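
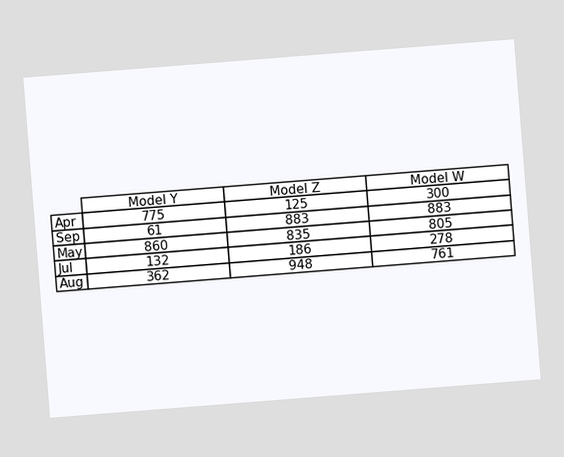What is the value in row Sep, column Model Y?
61

The chart is tilted about 4° counter-clockwise. The (Sep, Model Y) cell reads 61.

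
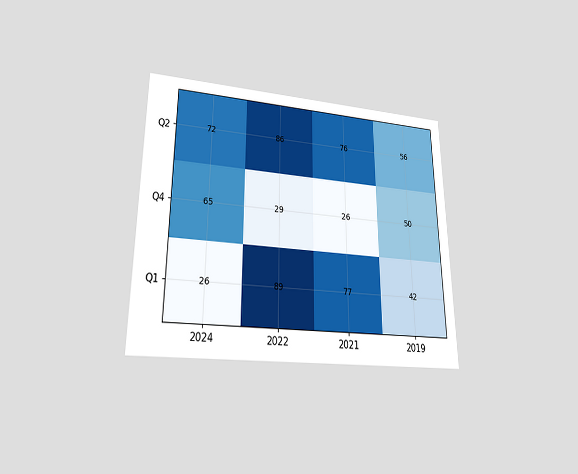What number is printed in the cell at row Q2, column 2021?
The chart is viewed at a slight angle. The (Q2, 2021) cell reads 76.

76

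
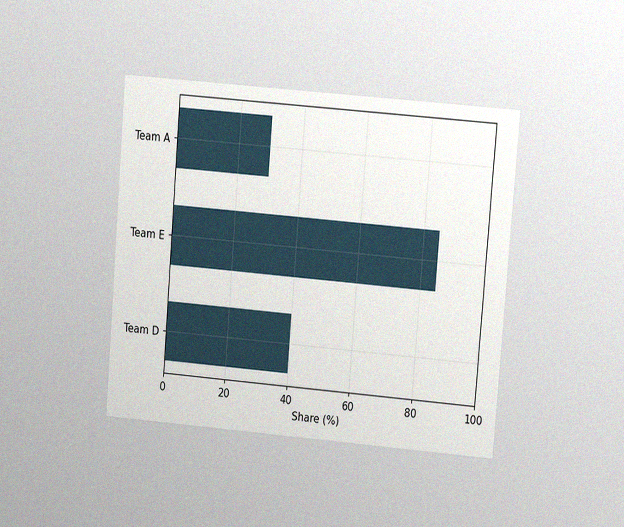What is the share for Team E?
The chart is tilted about 5° clockwise and viewed at a slight angle, with some photo noise. Reading along the chart's x-axis, the Team E bar reaches 85%.

85%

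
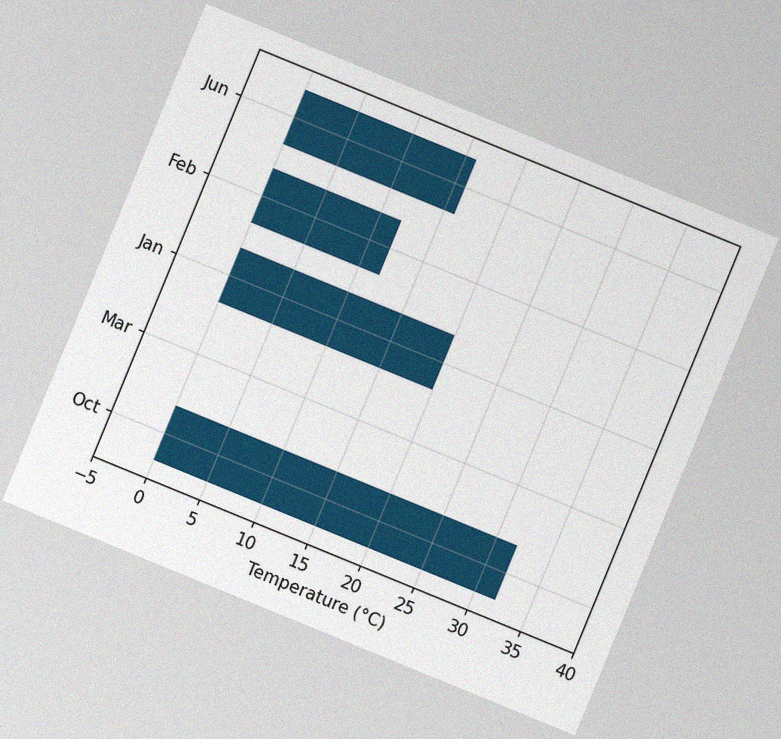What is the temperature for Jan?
20°C

The chart is tilted about 22° clockwise, with some photo noise. Reading along the chart's x-axis, the Jan bar reaches 20°C.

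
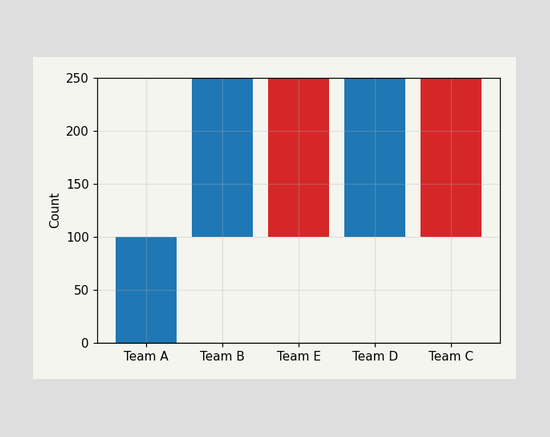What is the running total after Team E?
After Team E the running total reaches 100.

100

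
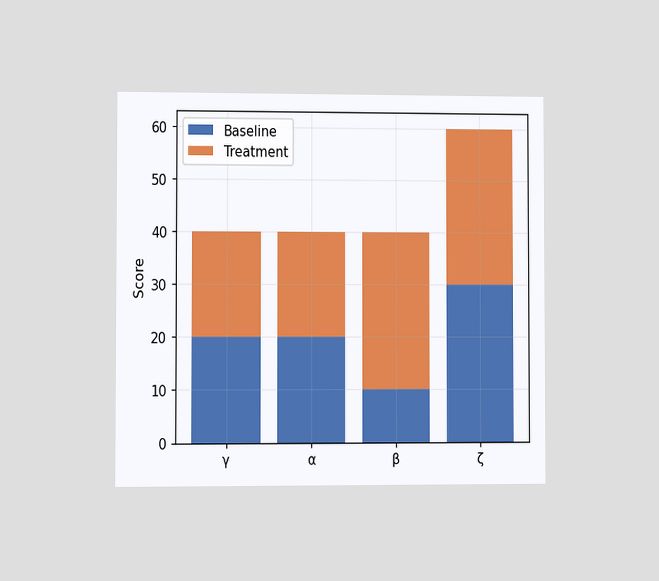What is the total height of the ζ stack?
60

The chart is viewed at a slight angle. The ζ stack's top reaches 60 on the y-axis.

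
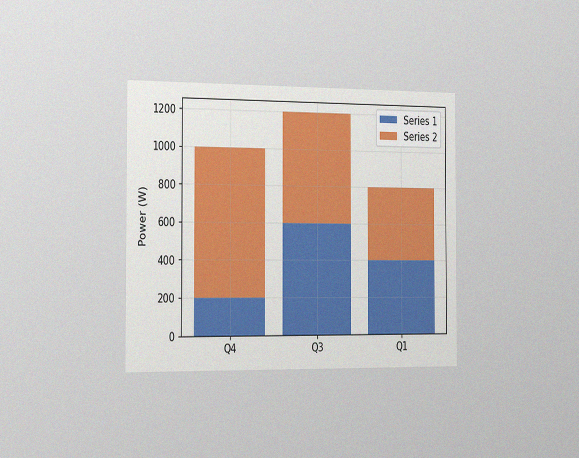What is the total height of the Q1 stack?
800W

The chart is viewed slightly from the left, with some photo noise. The Q1 stack's top reaches 800W on the y-axis.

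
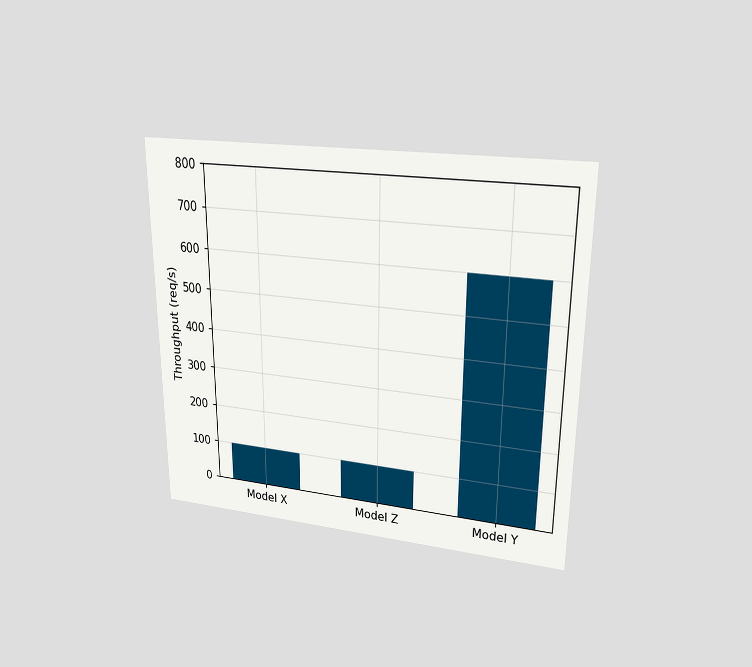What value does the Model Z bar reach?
100req/s

The chart is viewed at a slight angle. Reading along the chart's y-axis, the Model Z bar reaches 100req/s.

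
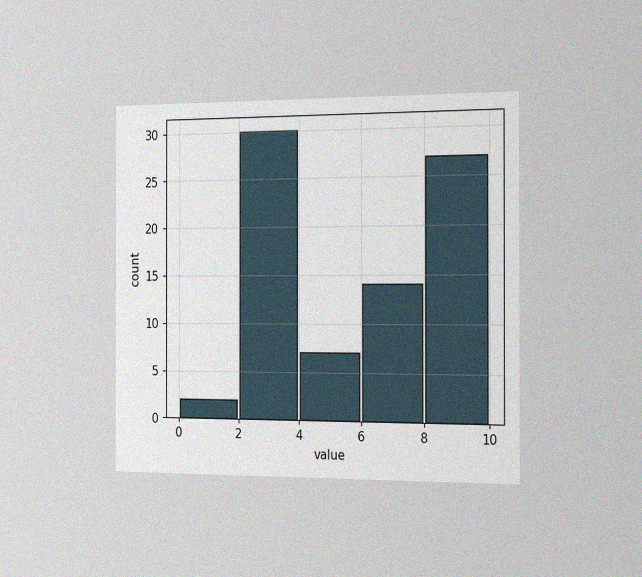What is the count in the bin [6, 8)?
14

The chart is viewed slightly from the right, with some photo noise. The [6, 8) bin has height 14.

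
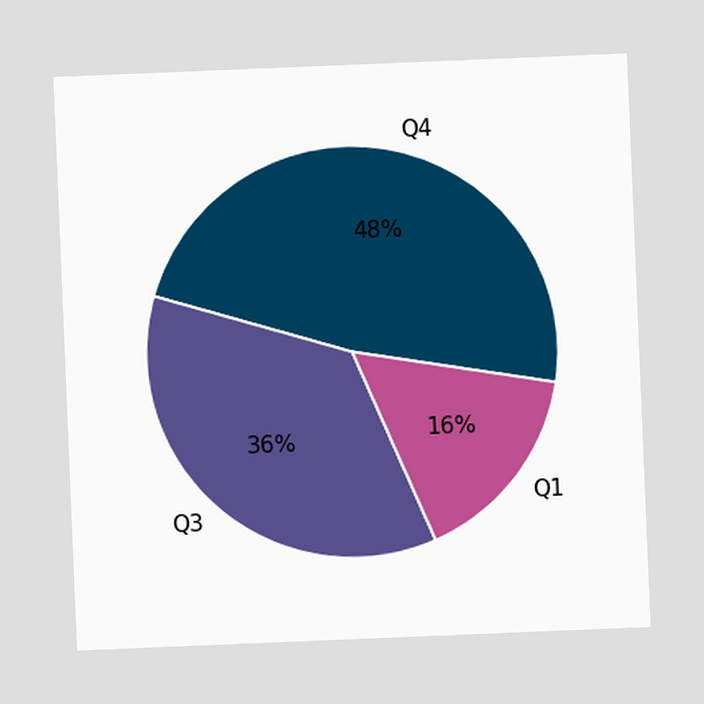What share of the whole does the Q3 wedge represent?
The chart is tilted about 2° counter-clockwise. The Q3 slice takes up 36% of the pie.

36%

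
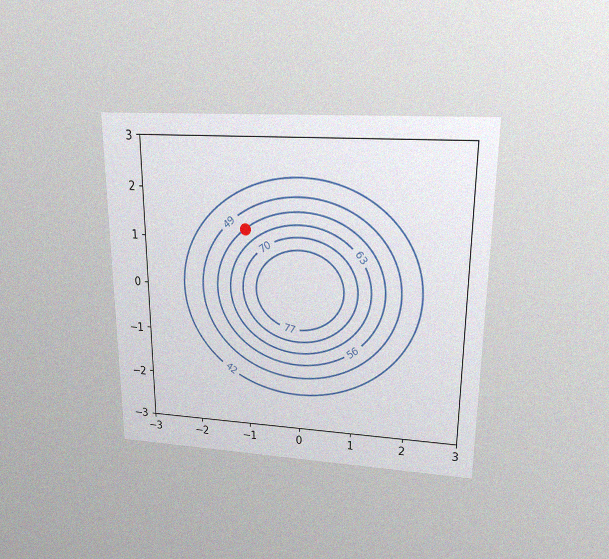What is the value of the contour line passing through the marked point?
56

The chart is viewed slightly from above, with some photo noise. The marked point sits on the contour labelled 56.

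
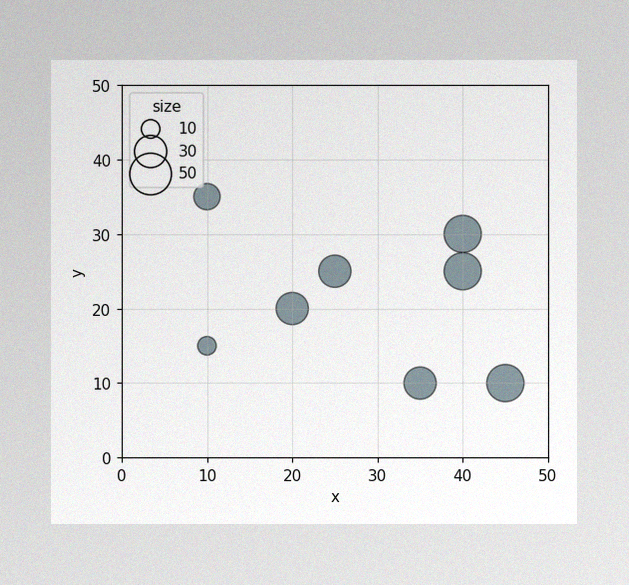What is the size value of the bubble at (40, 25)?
40

The image has some photo noise and uneven lighting. Matching the bubble at (40, 25) against the size legend gives 40.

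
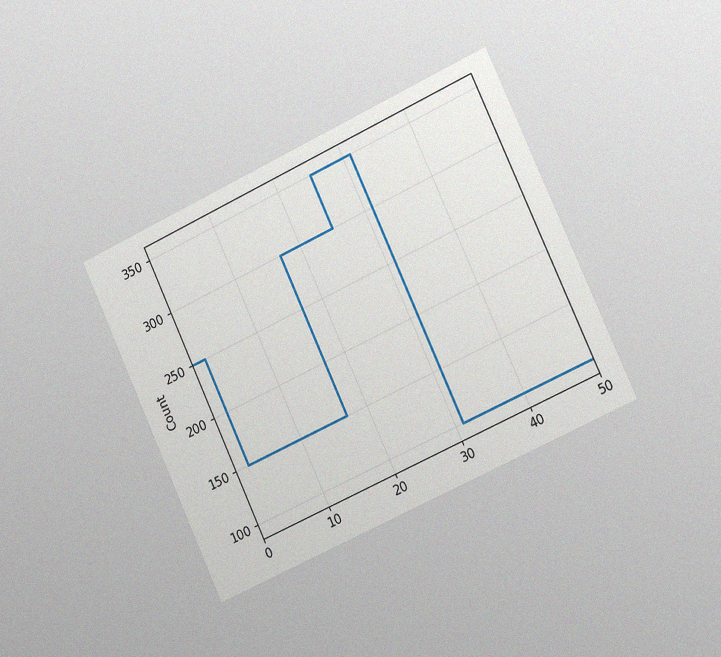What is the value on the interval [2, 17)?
The chart is tilted about 25° counter-clockwise and viewed slightly from the right, with some photo noise. On [2, 17) the step sits at 150.

150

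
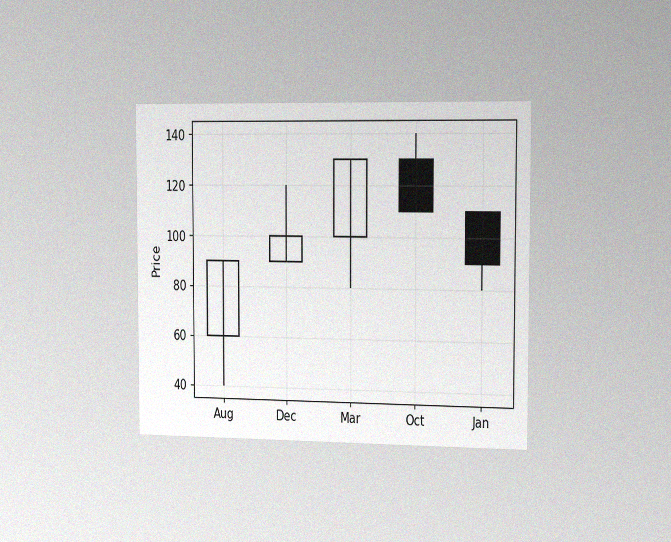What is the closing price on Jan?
The chart is viewed slightly from the right, with some photo noise. The Jan candle closes at 90.

90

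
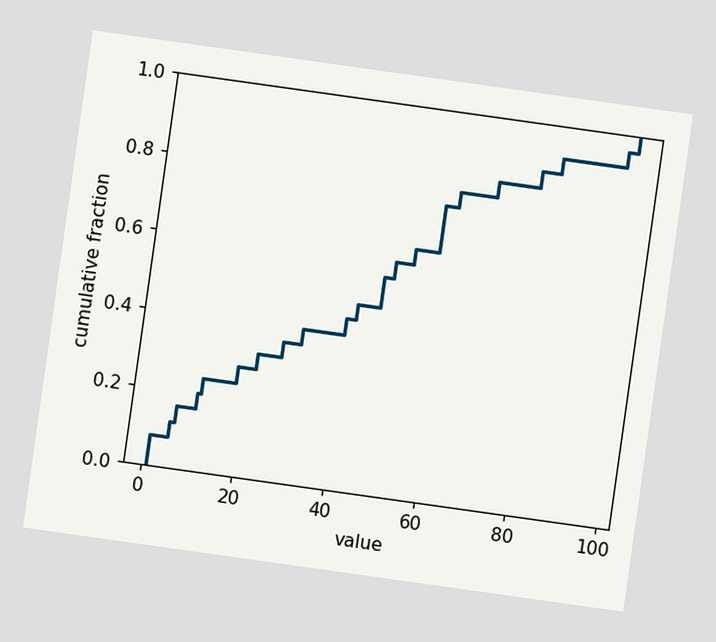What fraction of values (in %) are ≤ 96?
96%

The chart is tilted about 8° clockwise. At x=96 the ECDF step is at 96%.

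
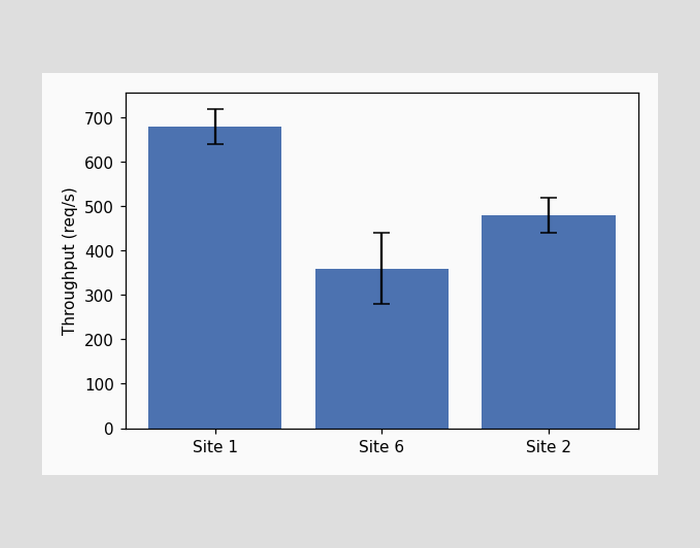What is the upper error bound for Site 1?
The Site 1 bar's upper whisker reaches 720req/s.

720req/s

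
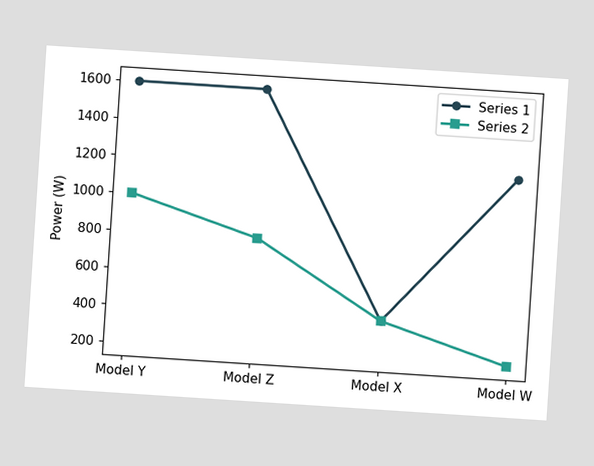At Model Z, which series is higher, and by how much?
The chart is tilted about 4° clockwise. At Model Z, Series 1 sits above the other line by 800W.

Series 1, by 800W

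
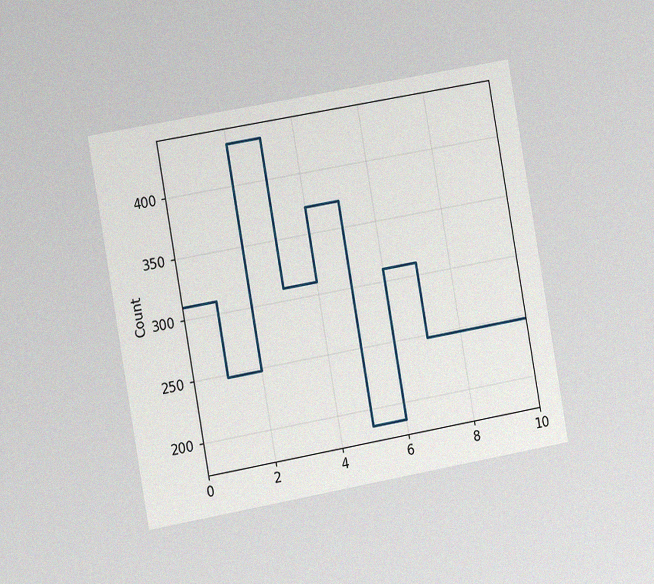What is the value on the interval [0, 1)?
The chart is tilted about 10° counter-clockwise and viewed slightly from the left, with some photo noise. On [0, 1) the step sits at 310.

310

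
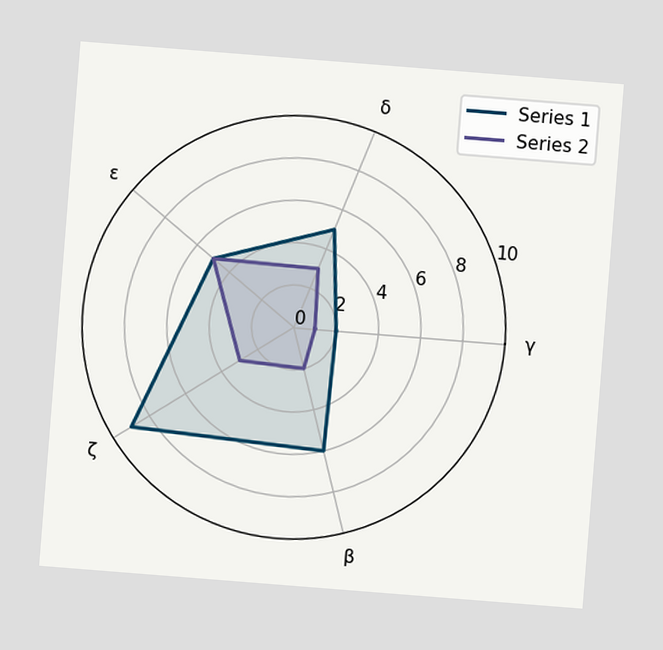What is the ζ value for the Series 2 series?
The chart is tilted about 5° clockwise. On the ζ axis, Series 2 reaches 3.

3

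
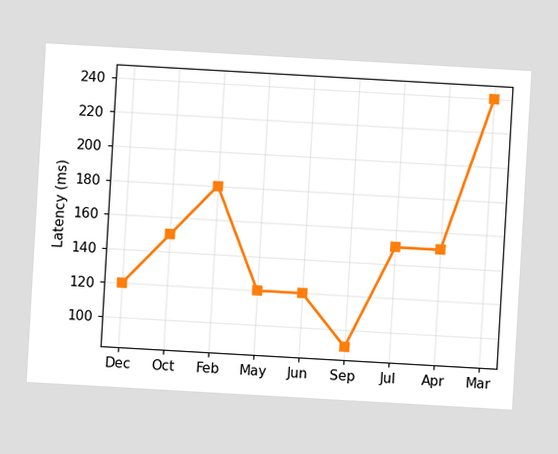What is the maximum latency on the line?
240ms

The chart is tilted about 3° clockwise. The highest point is at Mar, and reading across to the y-axis gives 240ms.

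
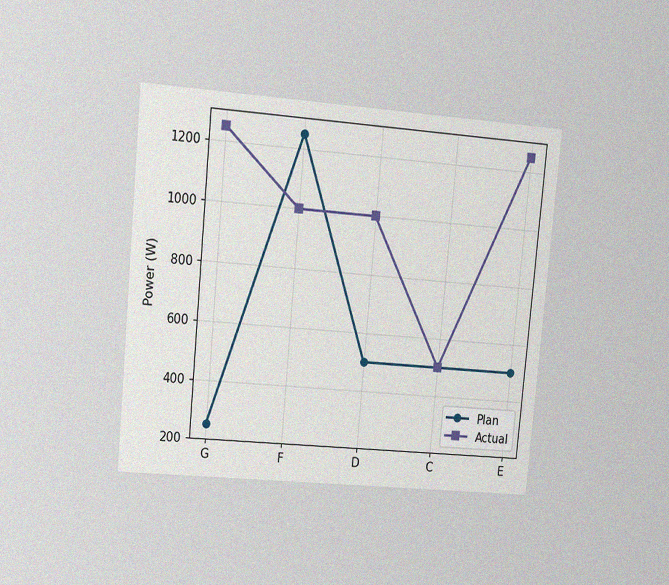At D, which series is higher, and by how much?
The chart is tilted about 5° clockwise and viewed at a slight angle, with some photo noise. At D, Actual sits above the other line by 500W.

Actual, by 500W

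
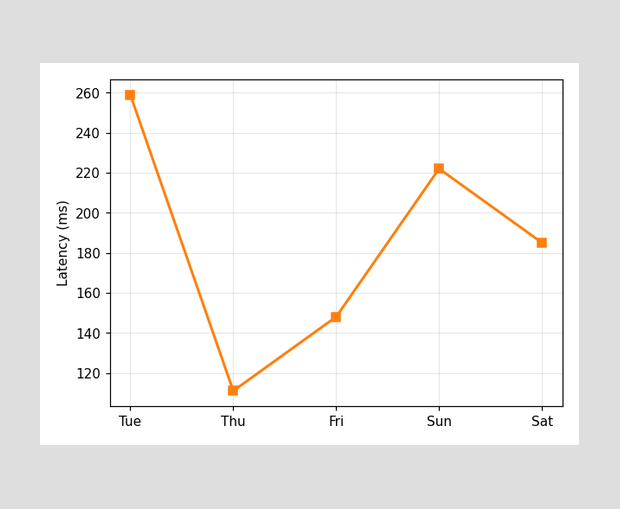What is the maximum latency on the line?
259ms

The highest point is at Tue, and reading across to the y-axis gives 259ms.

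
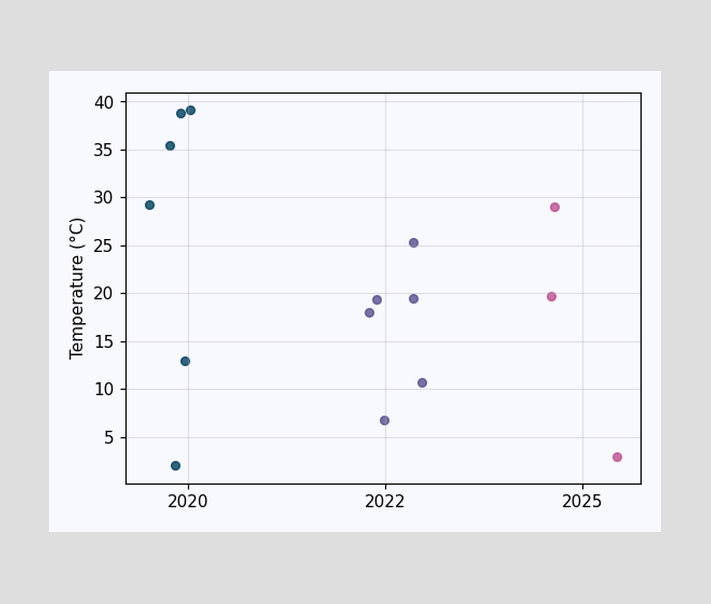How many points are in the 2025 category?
3

Counting the markers in the 2025 column gives 3.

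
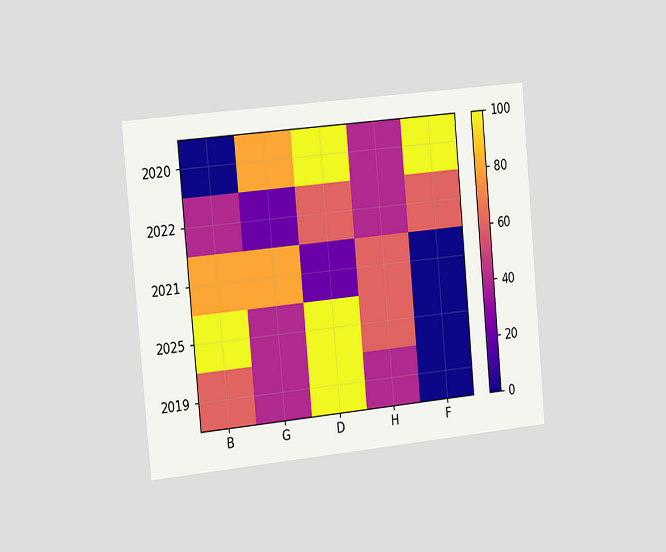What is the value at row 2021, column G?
The chart is tilted about 5° counter-clockwise and viewed slightly from the left. Matching cell (2021, G) against the colorbar gives 80.

80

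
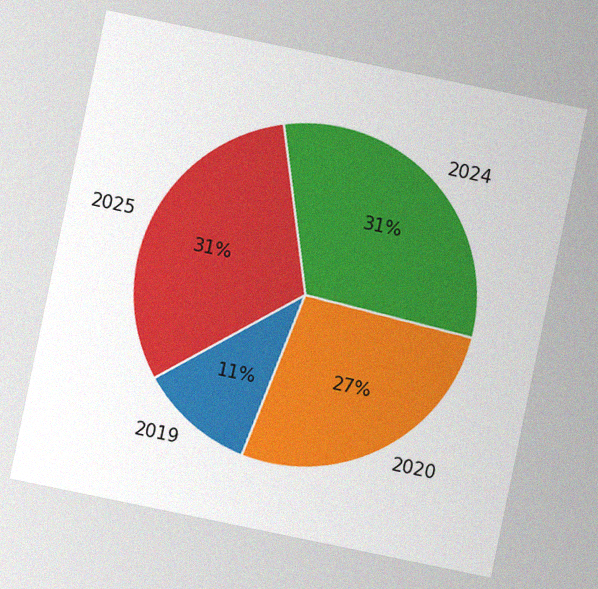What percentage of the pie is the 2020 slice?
The chart is tilted about 12° clockwise, with some photo noise. The 2020 slice takes up 27% of the pie.

27%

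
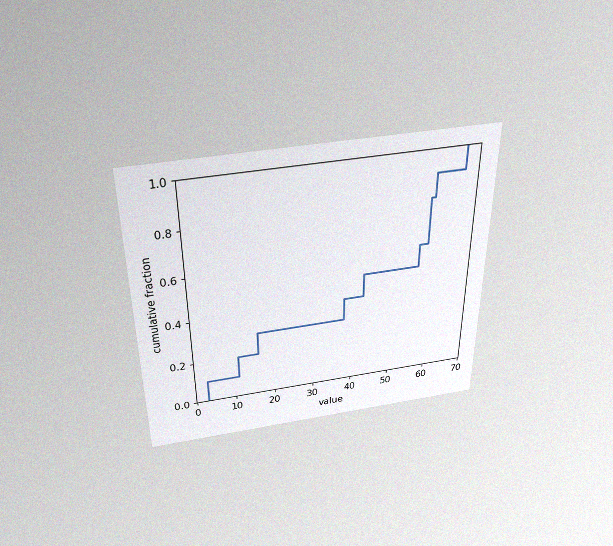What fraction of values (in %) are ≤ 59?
80%

The chart is viewed slightly from above, with some photo noise. At x=59 the ECDF step is at 80%.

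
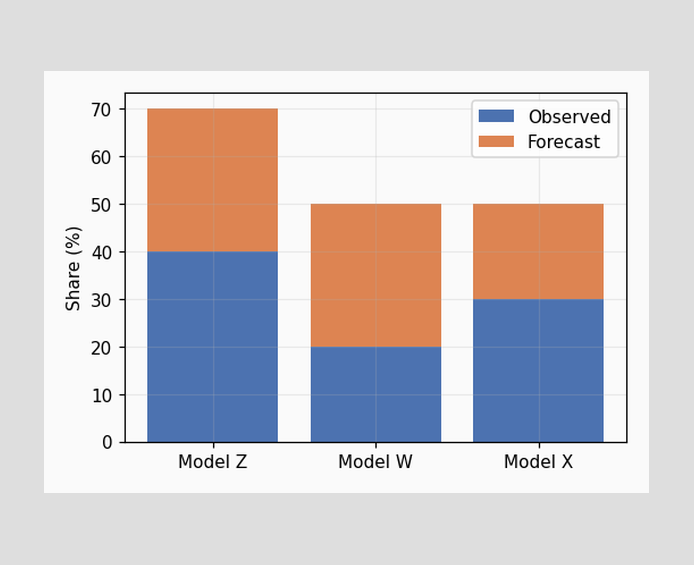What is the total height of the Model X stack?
The Model X stack's top reaches 50% on the y-axis.

50%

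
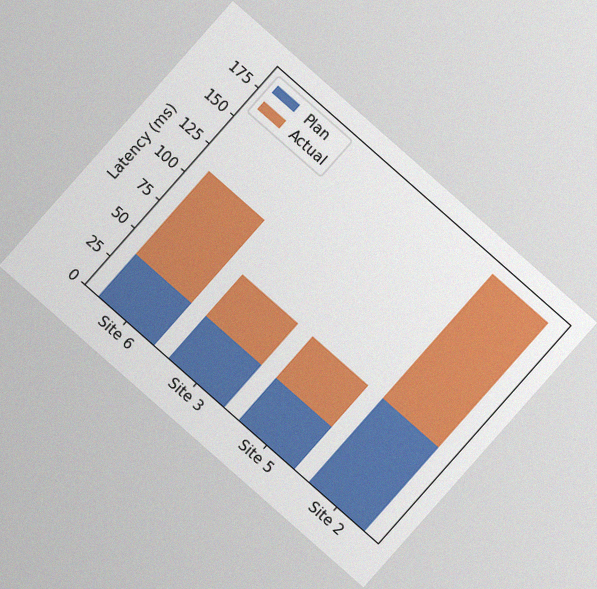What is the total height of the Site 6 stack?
111ms

The chart is tilted about 41° clockwise, with some photo noise. The Site 6 stack's top reaches 111ms on the y-axis.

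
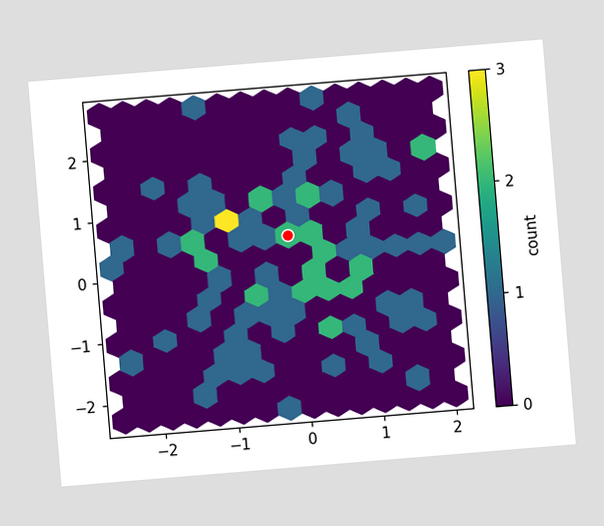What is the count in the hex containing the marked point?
2

The chart is tilted about 5° counter-clockwise. The marked hex reads 2 on the colorbar.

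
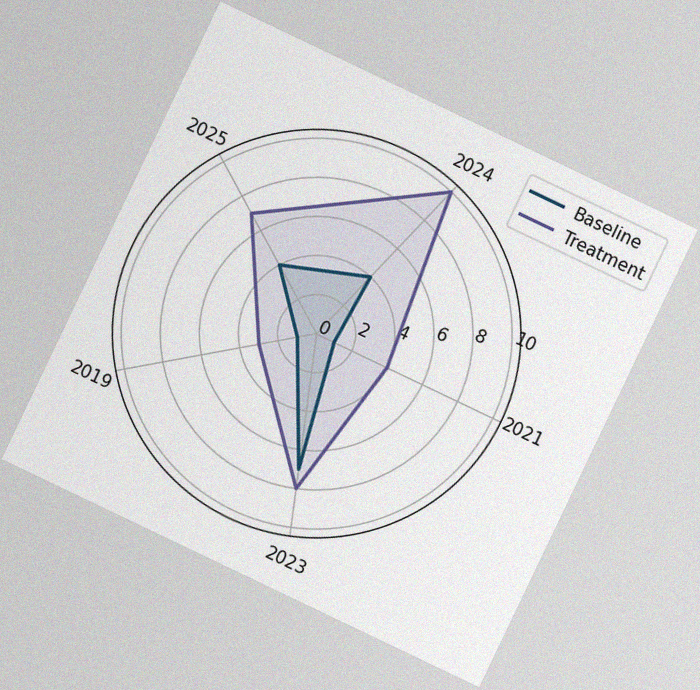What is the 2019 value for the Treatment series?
The chart is tilted about 26° clockwise, with some photo noise. On the 2019 axis, Treatment reaches 3.

3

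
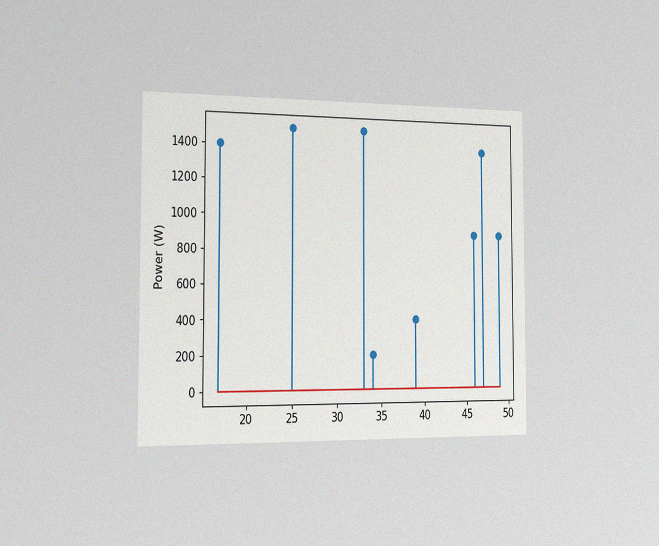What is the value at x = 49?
The chart is viewed slightly from the left, with some photo noise. The stem at x=49 reaches 900W.

900W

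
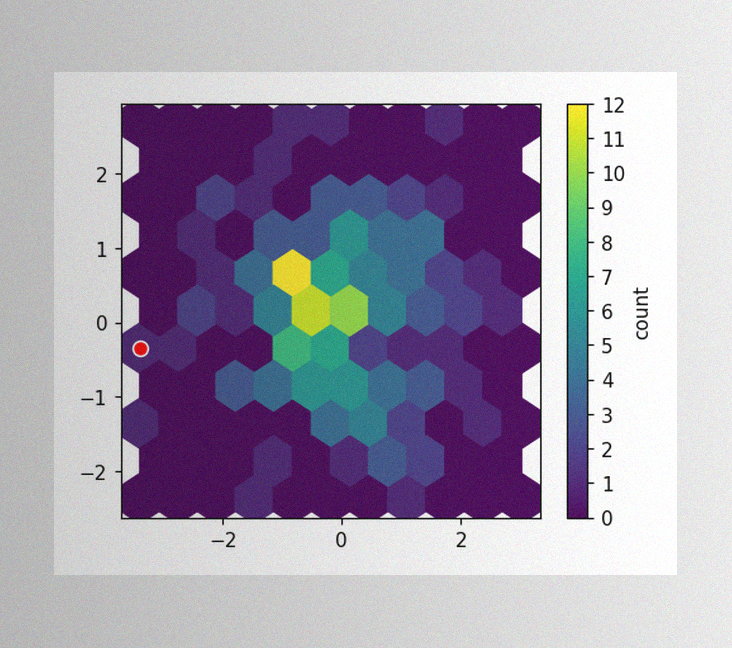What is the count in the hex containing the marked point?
The image has some photo noise and uneven lighting. The marked hex reads 1 on the colorbar.

1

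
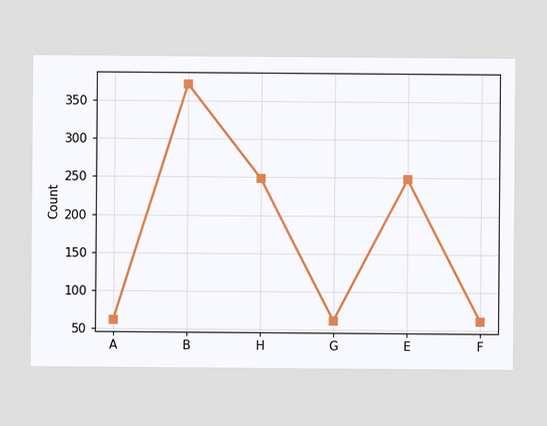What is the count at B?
372

At B, the line is at 372.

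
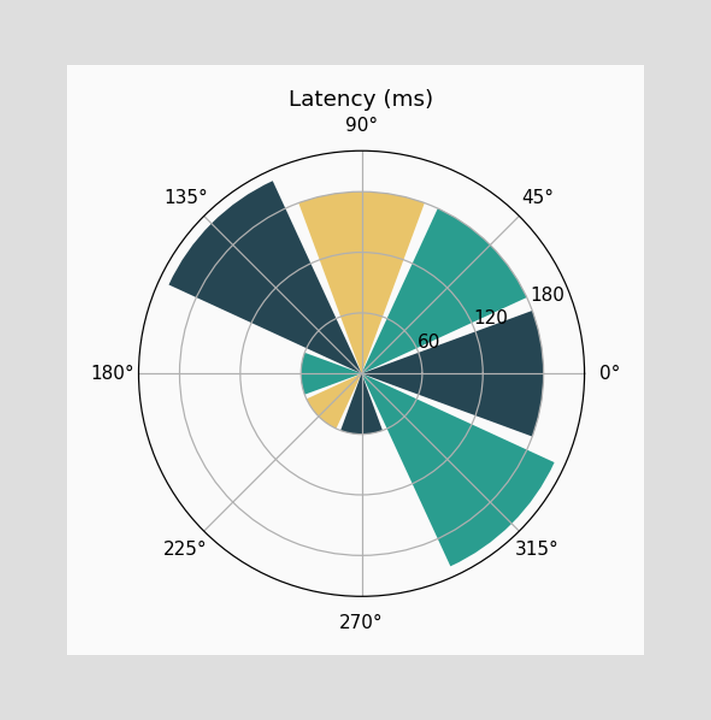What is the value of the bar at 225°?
60ms

The bar at 225° reaches 60ms on the radial axis.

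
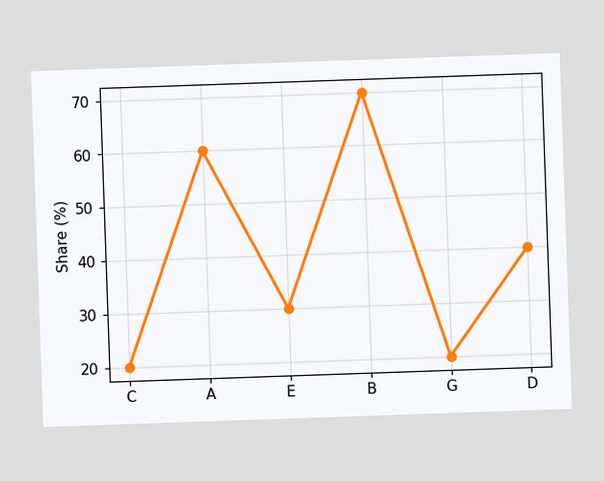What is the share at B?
At B, the line is at 70%.

70%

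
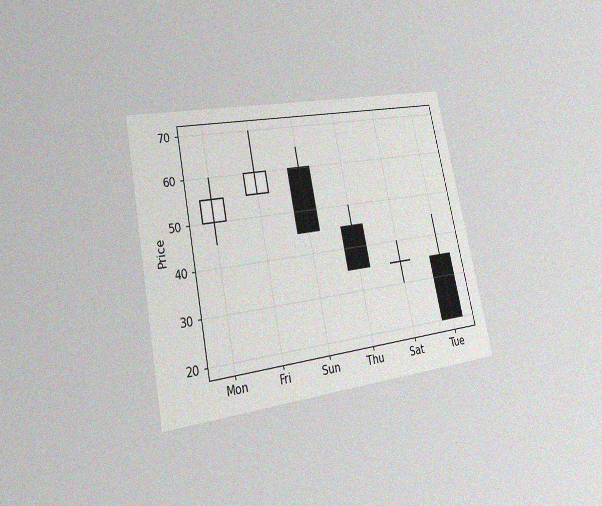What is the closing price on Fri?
The chart is tilted about 12° counter-clockwise and viewed at a slight angle, with some photo noise. The Fri candle closes at 60.

60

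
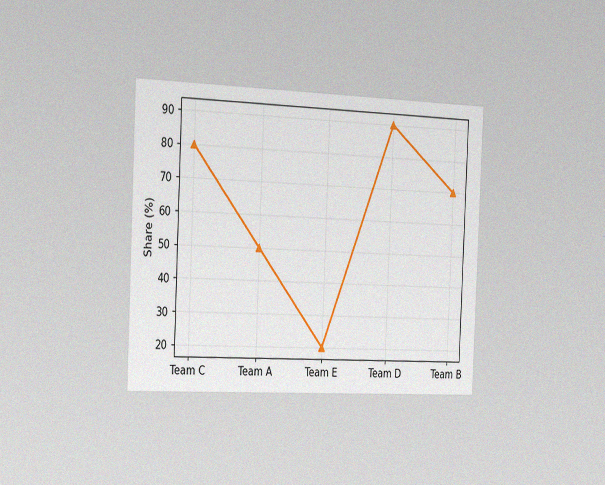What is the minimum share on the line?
20%

The chart is tilted about 2° clockwise and viewed slightly from the left, with some photo noise. The lowest point is at Team E, and reading across to the y-axis gives 20%.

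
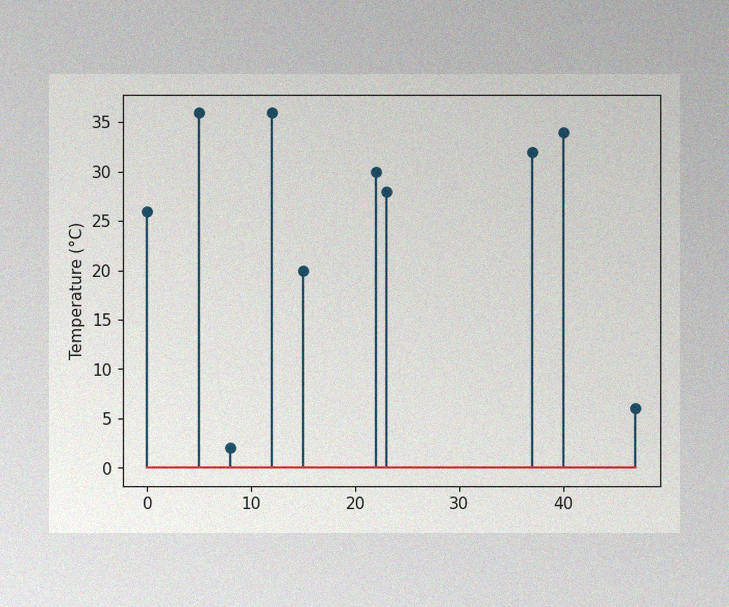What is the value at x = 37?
32°C

The image has some photo noise and uneven lighting. The stem at x=37 reaches 32°C.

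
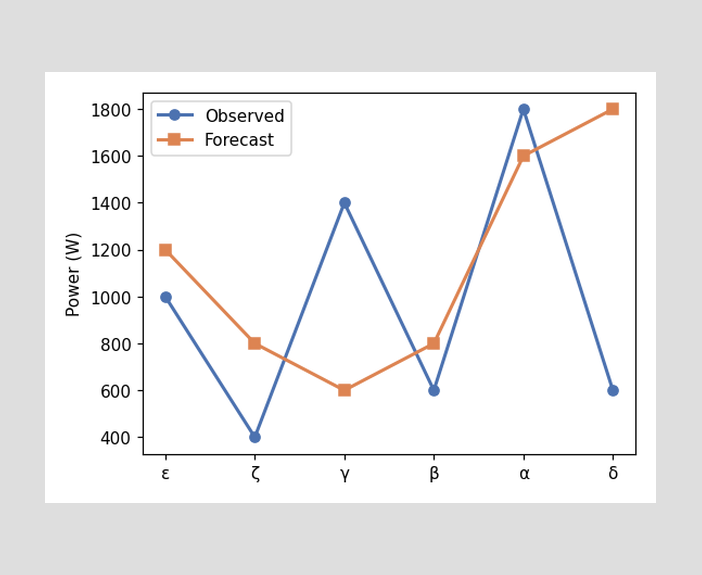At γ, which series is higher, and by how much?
Observed, by 800W

At γ, Observed sits above the other line by 800W.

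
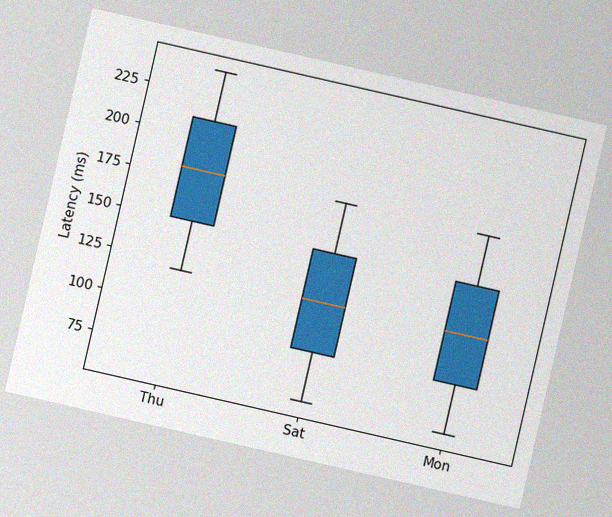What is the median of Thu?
180ms

The chart is tilted about 13° clockwise, with some photo noise. The median line in the Thu box sits at 180ms.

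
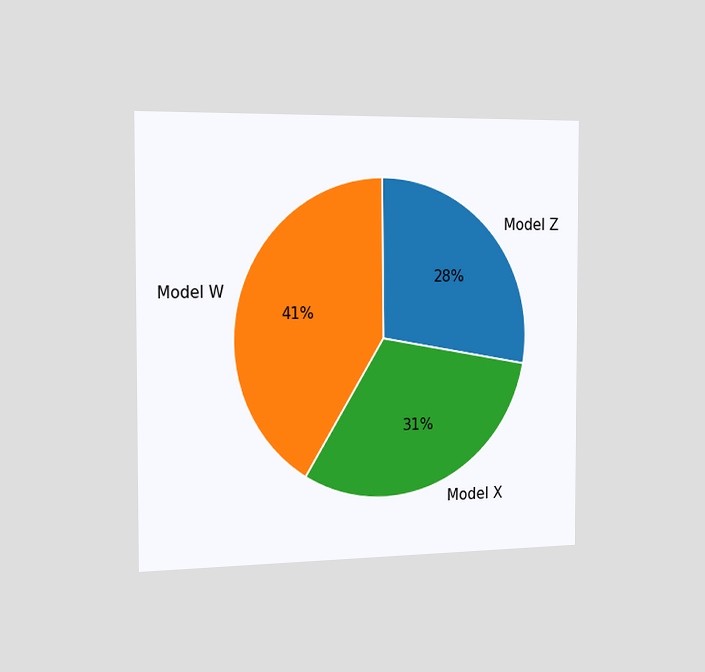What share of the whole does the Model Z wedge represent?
The chart is viewed slightly from the left. The Model Z slice takes up 28% of the pie.

28%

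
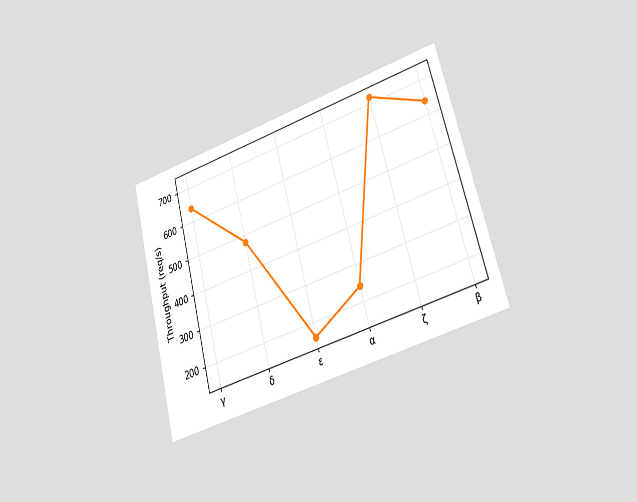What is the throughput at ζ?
The chart is tilted about 15° counter-clockwise and viewed slightly from the right. At ζ, the line is at 720req/s.

720req/s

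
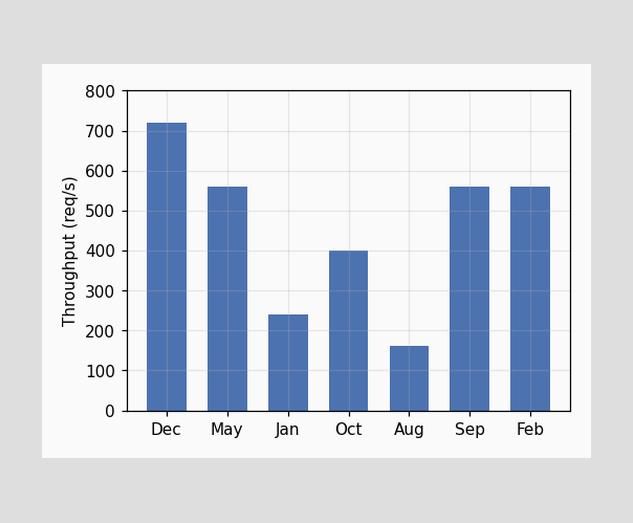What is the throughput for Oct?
Reading along the chart's y-axis, the Oct bar reaches 400req/s.

400req/s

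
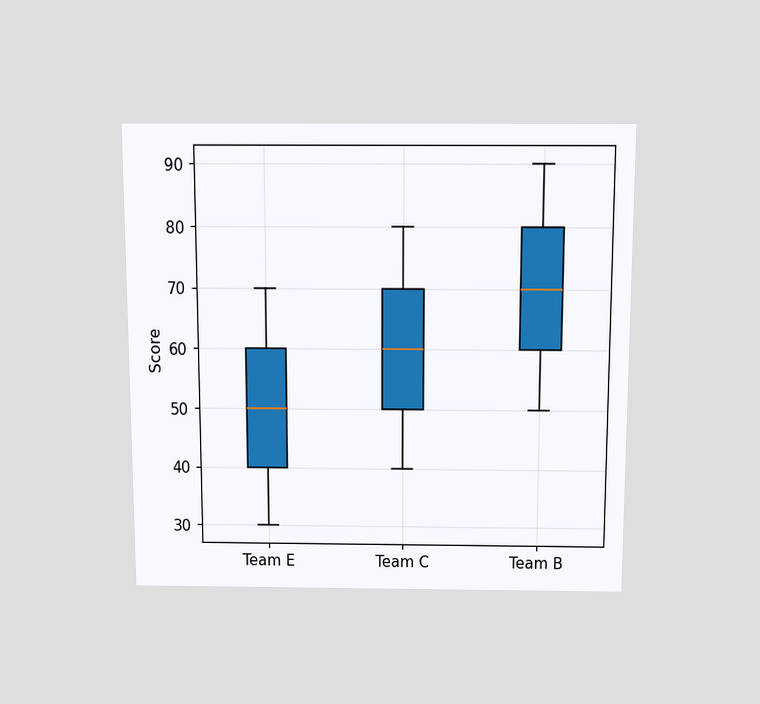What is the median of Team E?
The chart is viewed slightly from above. The median line in the Team E box sits at 50.

50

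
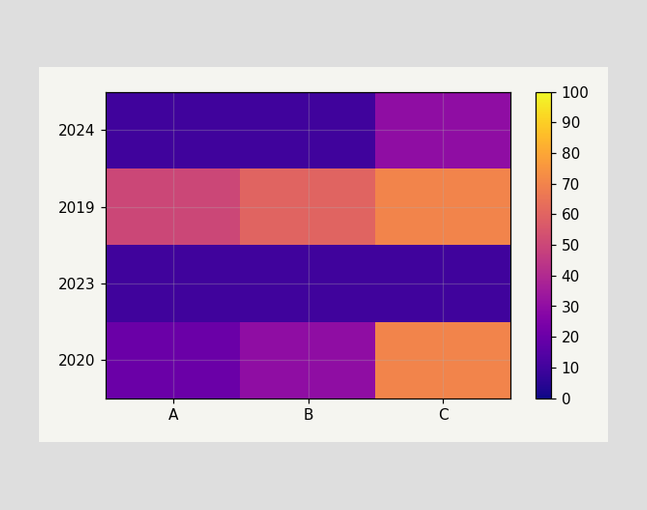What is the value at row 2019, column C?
Matching cell (2019, C) against the colorbar gives 70.

70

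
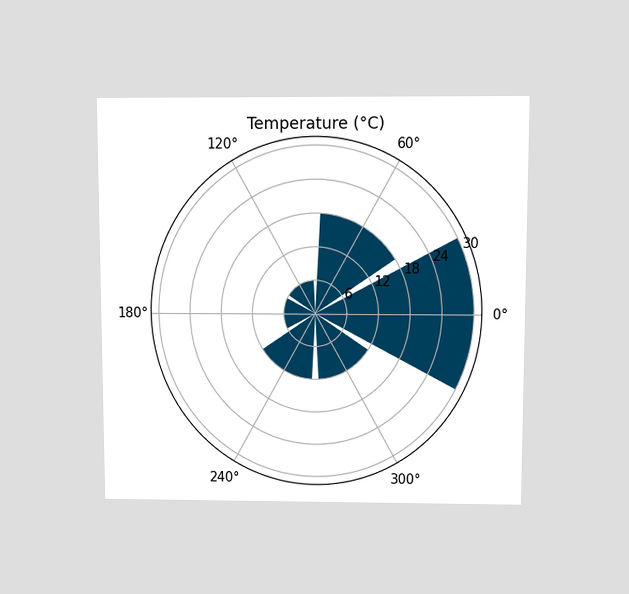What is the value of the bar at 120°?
6°C

The chart is viewed slightly from above. The bar at 120° reaches 6°C on the radial axis.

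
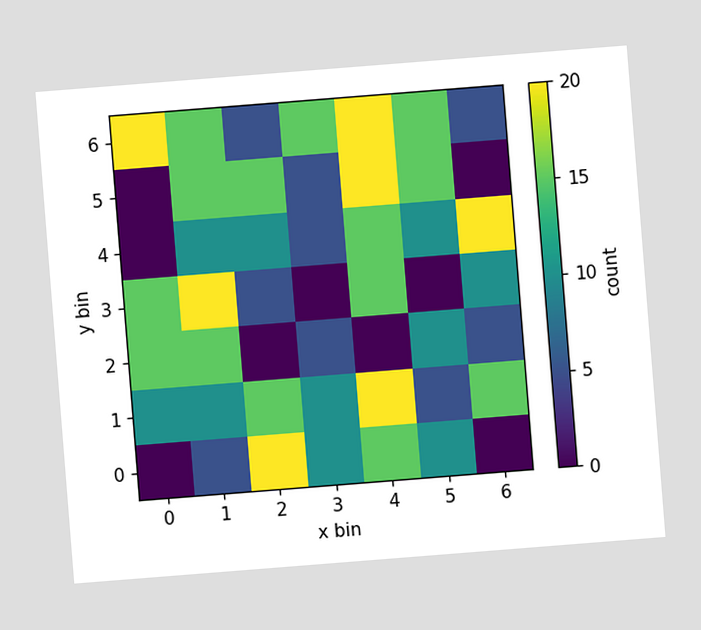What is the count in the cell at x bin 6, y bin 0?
The chart is tilted about 5° counter-clockwise. Matching the cell (6, 0) against the colorbar gives 0.

0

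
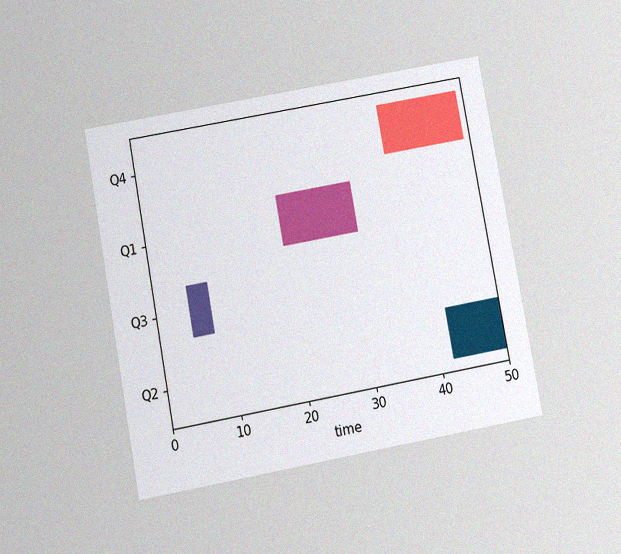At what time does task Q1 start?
The chart is tilted about 10° counter-clockwise and viewed slightly from below, with some photo noise. The Q1 bar begins at t=20.

20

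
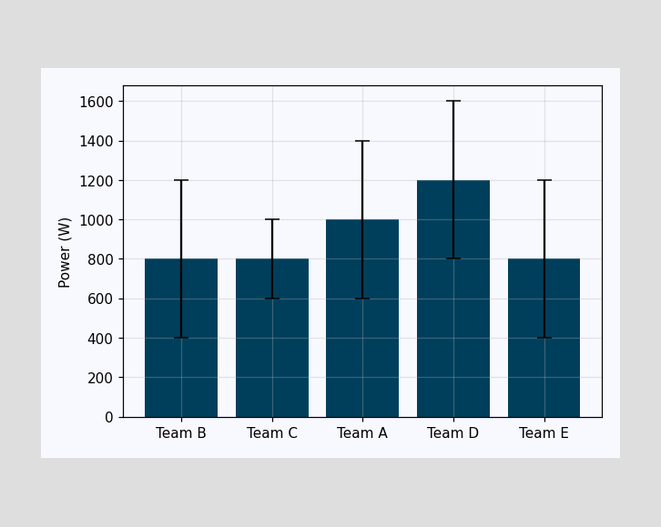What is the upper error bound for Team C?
1000W

The Team C bar's upper whisker reaches 1000W.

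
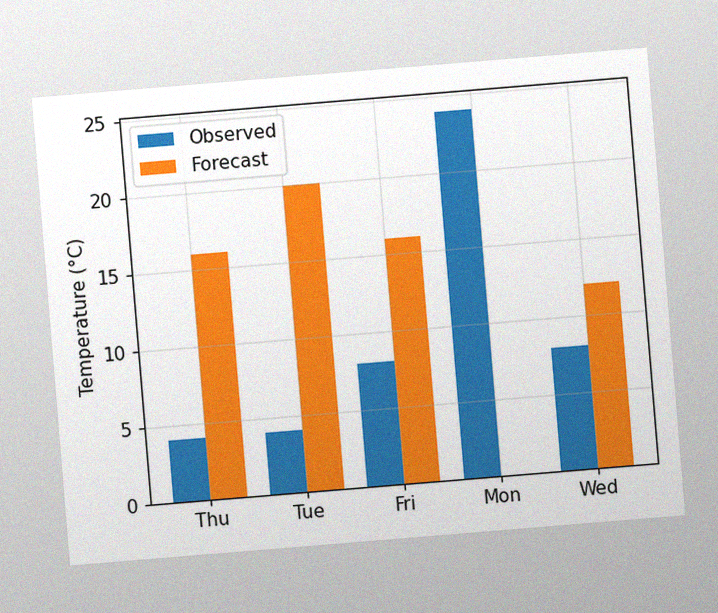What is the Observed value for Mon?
The chart is tilted about 5° counter-clockwise, with some photo noise. The Observed bar at Mon reaches 24°C on the y-axis.

24°C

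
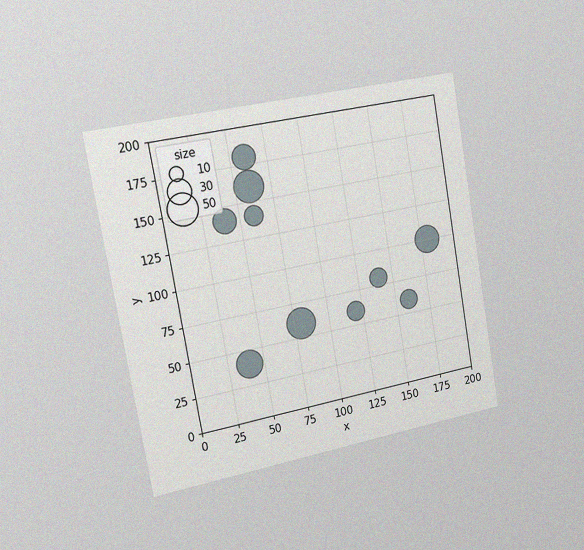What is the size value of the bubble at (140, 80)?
20

The chart is tilted about 10° counter-clockwise and viewed slightly from the left, with some photo noise. Matching the bubble at (140, 80) against the size legend gives 20.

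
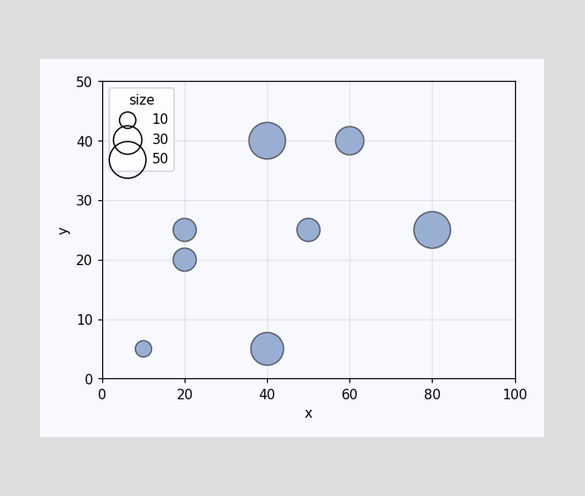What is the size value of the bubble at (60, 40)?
Matching the bubble at (60, 40) against the size legend gives 30.

30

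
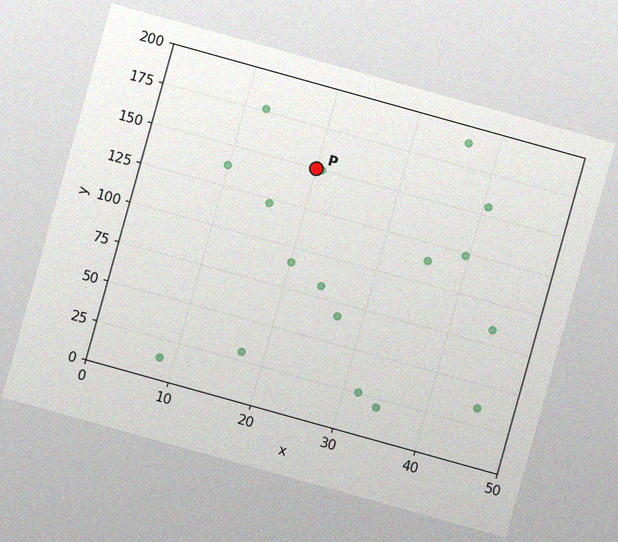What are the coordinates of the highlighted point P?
(20, 150)

The chart is tilted about 16° clockwise, with some photo noise. Following the gridlines from P to each axis, P sits at (20, 150).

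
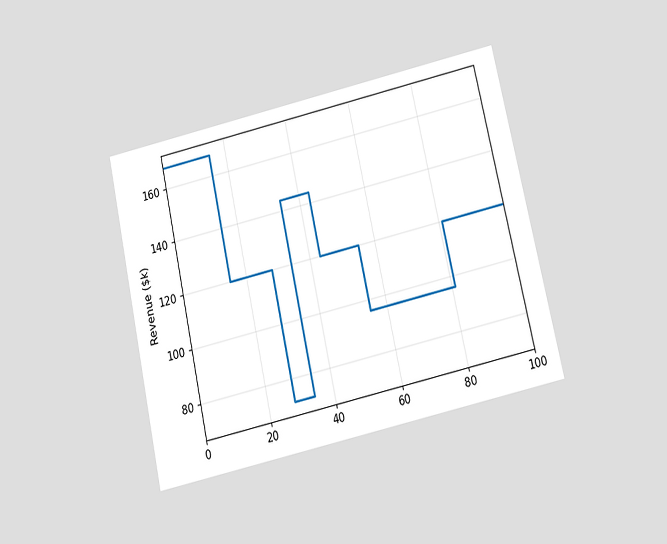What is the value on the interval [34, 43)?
The chart is tilted about 13° counter-clockwise and viewed slightly from below. On [34, 43) the step sits at $144k.

$144k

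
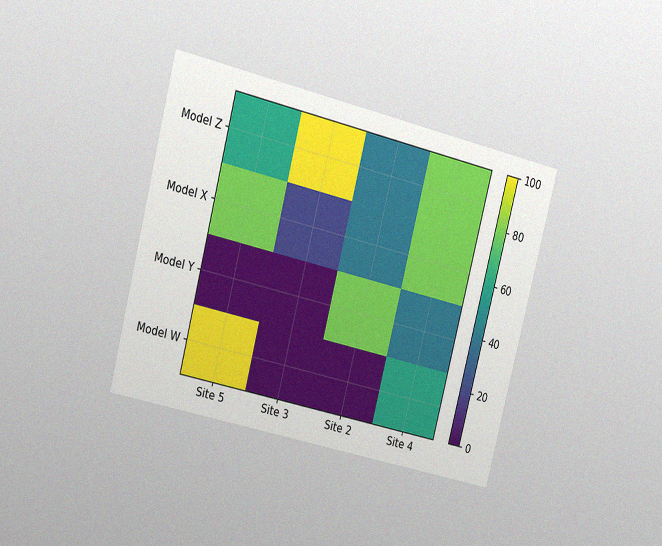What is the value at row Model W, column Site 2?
The chart is tilted about 14° clockwise and viewed slightly from the left, with some photo noise. Matching cell (Model W, Site 2) against the colorbar gives 0.

0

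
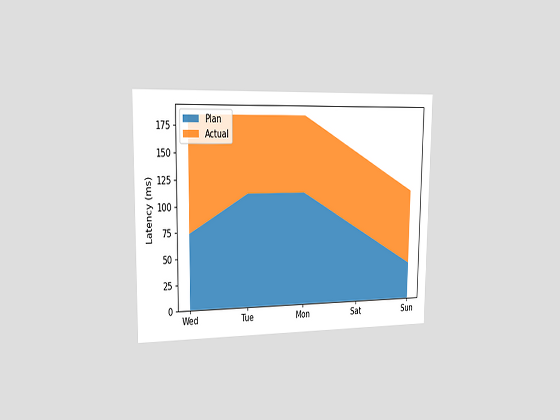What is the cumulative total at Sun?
111ms

The chart is viewed slightly from the left. The stacked total at Sun reaches 111ms.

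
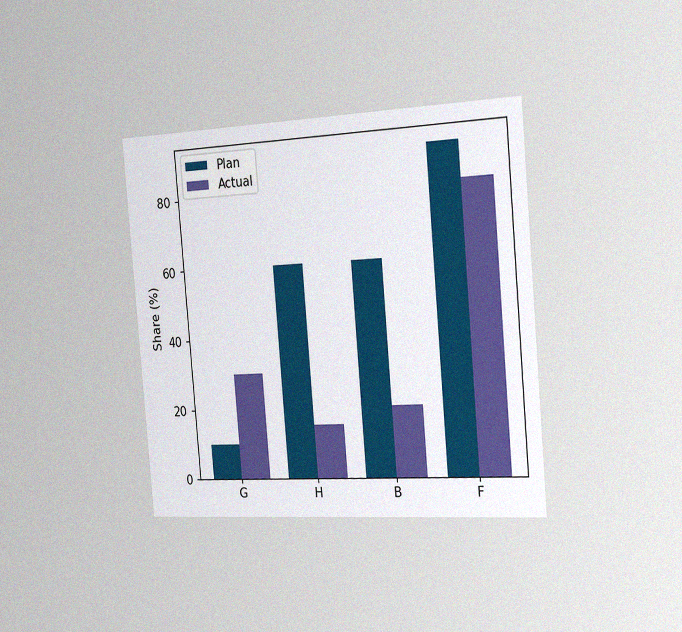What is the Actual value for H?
15%

The chart is tilted about 5° counter-clockwise and viewed slightly from the right, with some photo noise. The Actual bar at H reaches 15% on the y-axis.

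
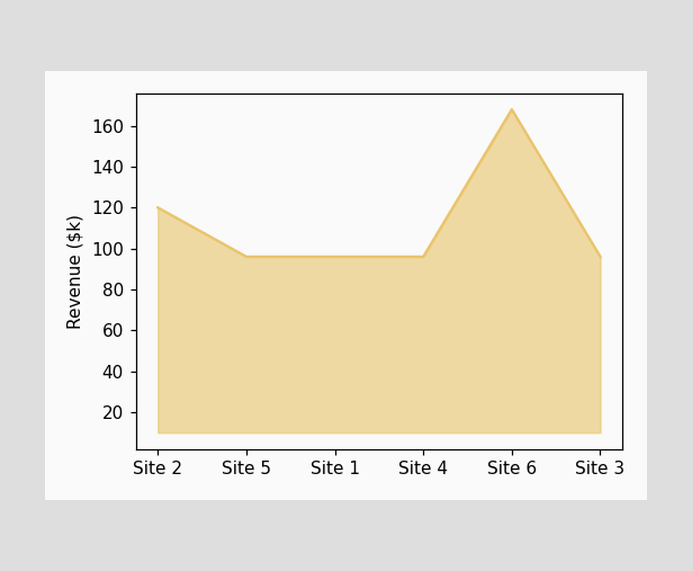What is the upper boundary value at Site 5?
$96k

At Site 5 the upper boundary is at $96k.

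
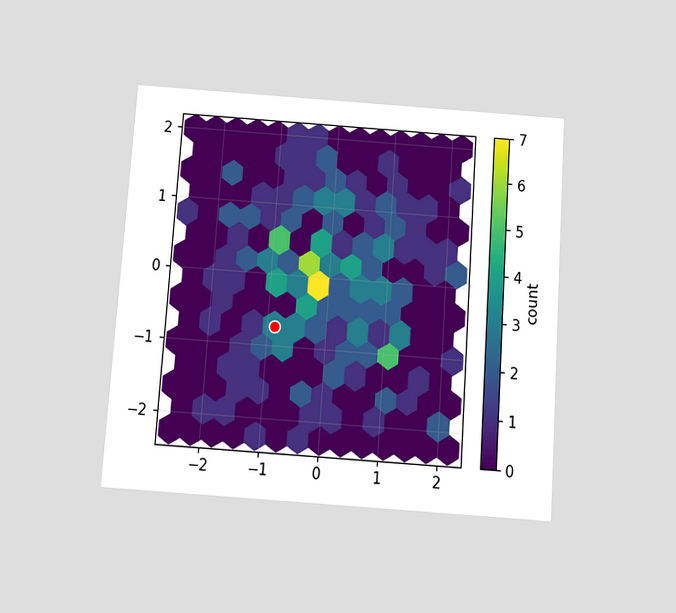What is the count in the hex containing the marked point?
The chart is tilted about 4° clockwise and viewed slightly from below. The marked hex reads 3 on the colorbar.

3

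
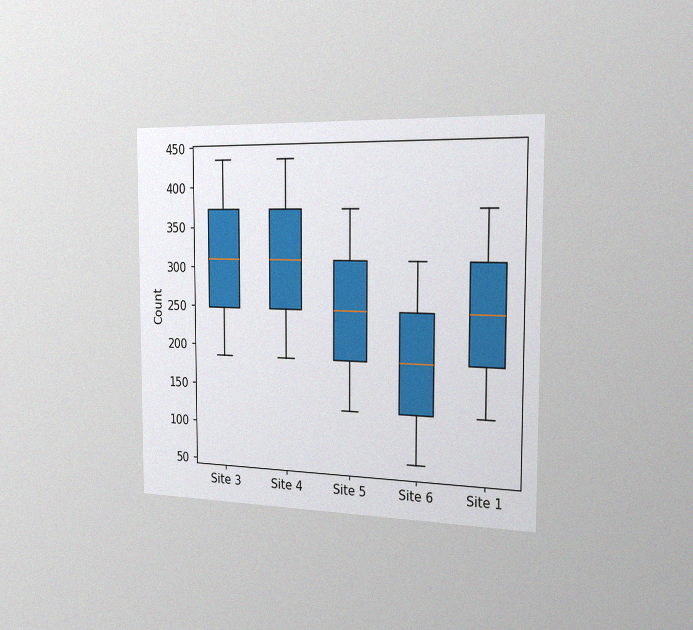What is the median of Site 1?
The chart is viewed slightly from the right, with some photo noise. The median line in the Site 1 box sits at 248.

248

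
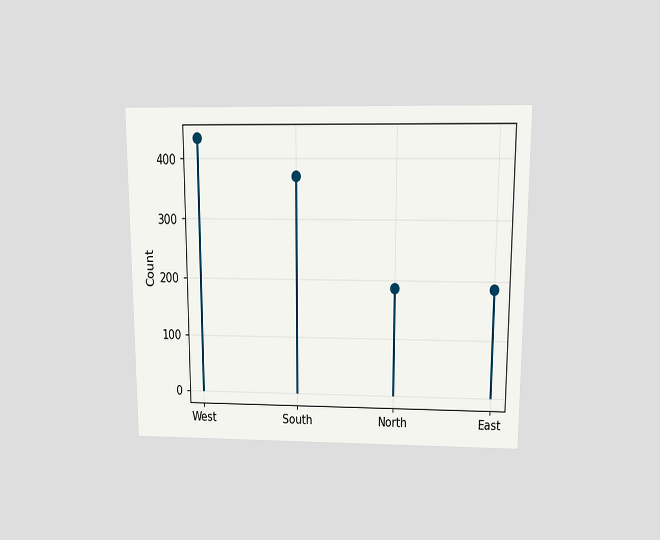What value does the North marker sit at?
The chart is viewed slightly from above. The North marker sits at 186.

186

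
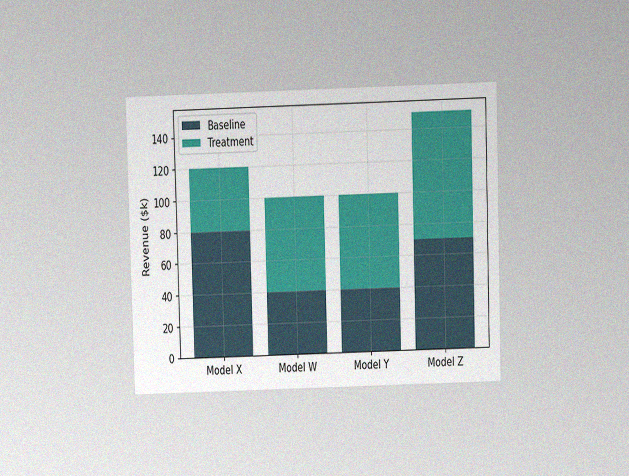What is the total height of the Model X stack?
$120k

The chart is viewed slightly from above, with some photo noise. The Model X stack's top reaches $120k on the y-axis.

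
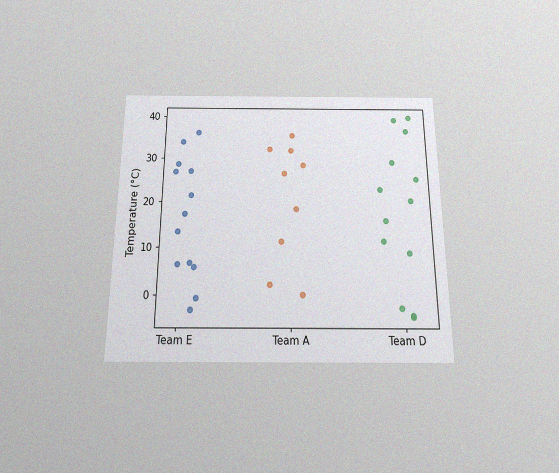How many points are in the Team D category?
The chart is viewed slightly from below, with some photo noise. Counting the markers in the Team D column gives 13.

13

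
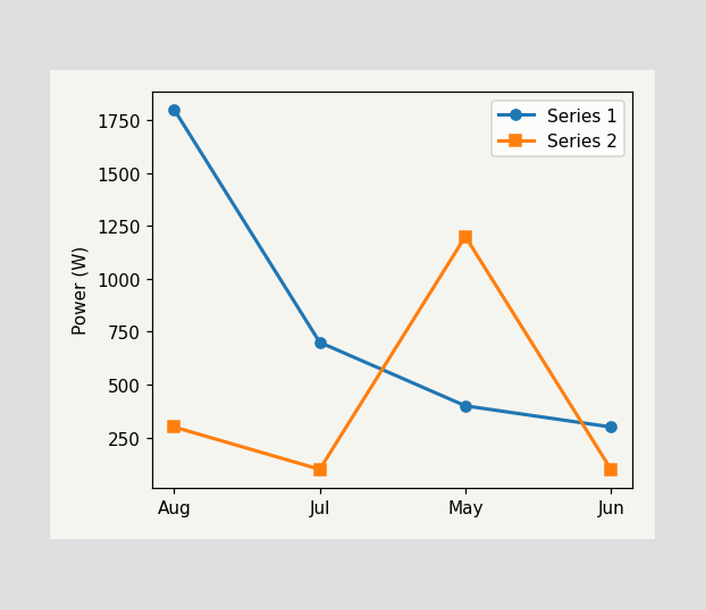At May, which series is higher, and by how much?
At May, Series 2 sits above the other line by 800W.

Series 2, by 800W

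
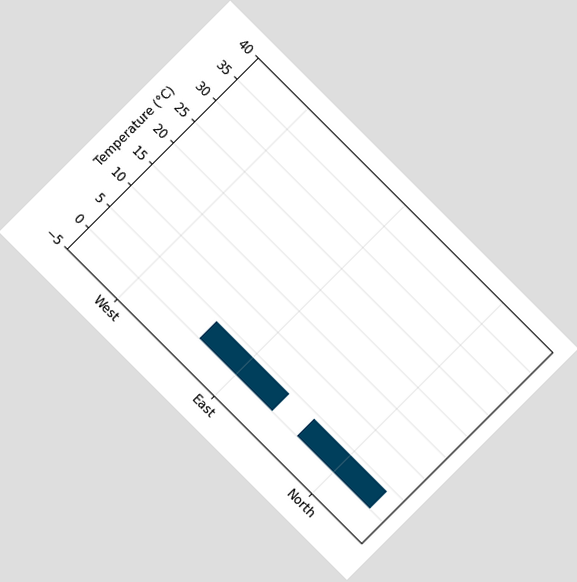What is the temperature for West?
0°C

The chart is tilted about 45° clockwise. Reading along the chart's y-axis, the West bar reaches 0°C.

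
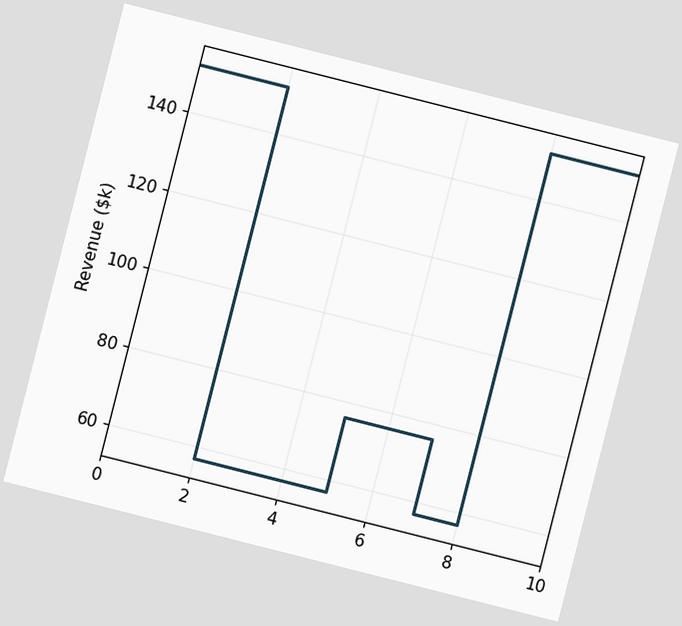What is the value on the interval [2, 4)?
The chart is tilted about 14° clockwise. On [2, 4) the step sits at $57k.

$57k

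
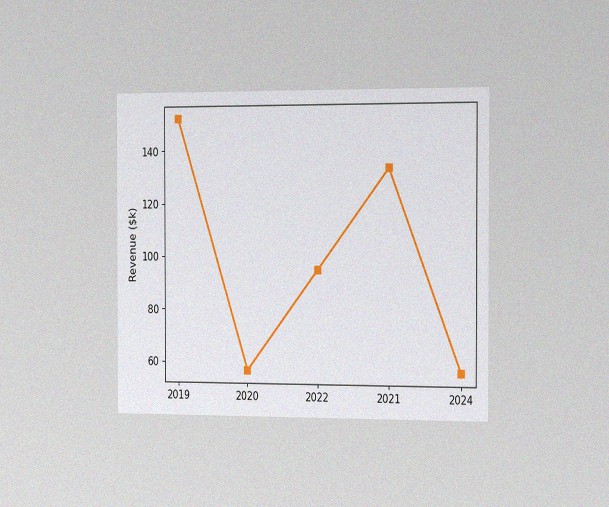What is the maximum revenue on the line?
The chart is viewed slightly from the right, with some photo noise. The highest point is at 2019, and reading across to the y-axis gives $152k.

$152k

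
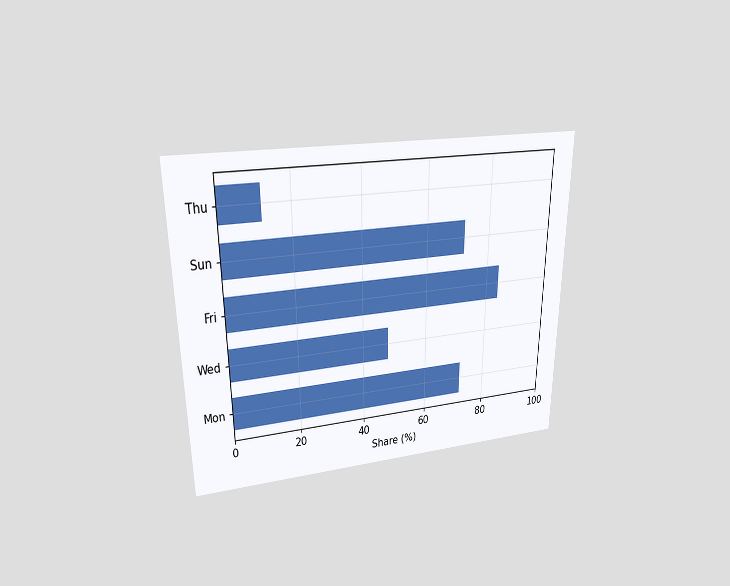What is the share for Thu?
The chart is viewed slightly from above. Reading along the chart's x-axis, the Thu bar reaches 12%.

12%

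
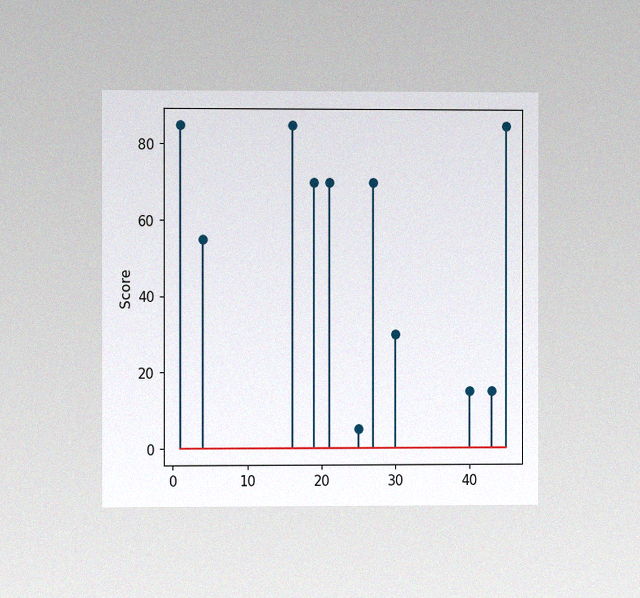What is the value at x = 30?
30

The chart is viewed slightly from the left, with some photo noise. The stem at x=30 reaches 30.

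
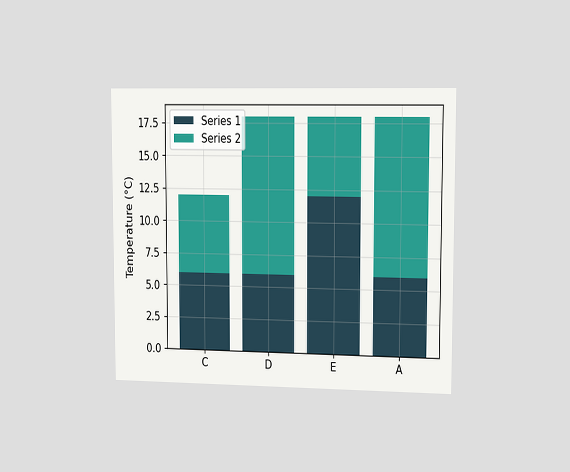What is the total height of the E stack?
The chart is viewed slightly from the right. The E stack's top reaches 18°C on the y-axis.

18°C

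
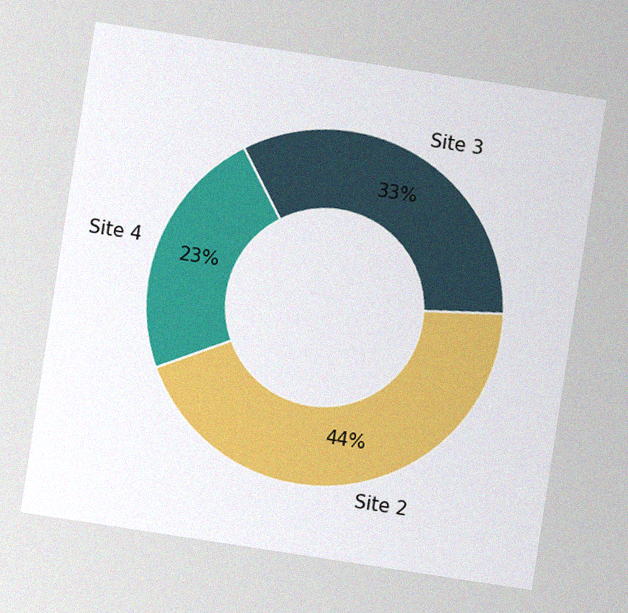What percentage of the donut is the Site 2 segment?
The chart is tilted about 9° clockwise, with some photo noise. The Site 2 segment takes up 44% of the ring.

44%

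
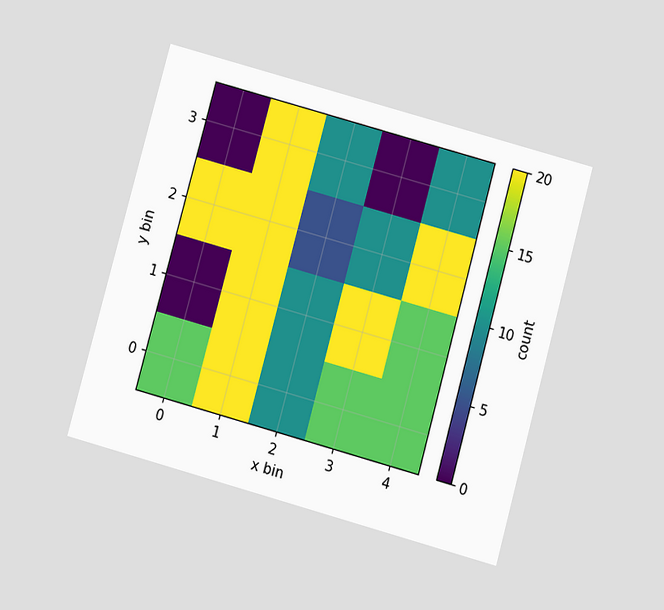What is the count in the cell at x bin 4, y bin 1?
15

The chart is tilted about 15° clockwise and viewed slightly from below. Matching the cell (4, 1) against the colorbar gives 15.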